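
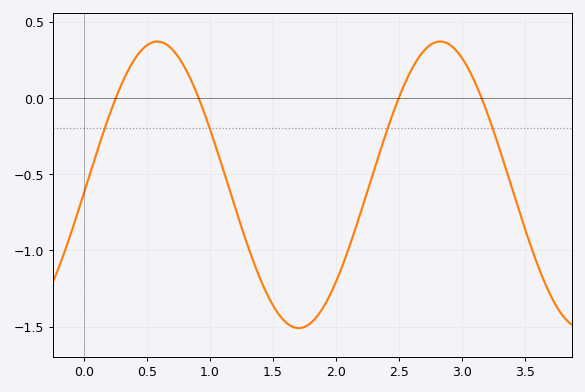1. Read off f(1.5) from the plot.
-1.35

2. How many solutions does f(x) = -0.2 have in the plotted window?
4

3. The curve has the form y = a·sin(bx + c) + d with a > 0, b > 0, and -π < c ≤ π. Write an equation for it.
y = 0.94sin(2.8x - 0.06) - 0.57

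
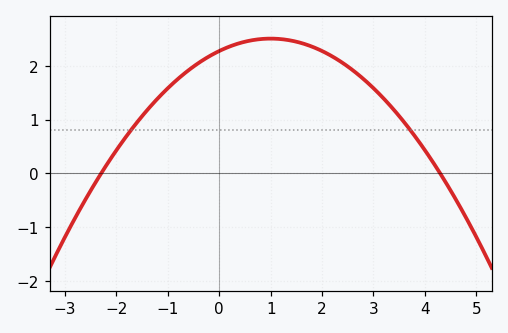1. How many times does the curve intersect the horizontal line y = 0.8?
2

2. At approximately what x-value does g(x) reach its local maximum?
1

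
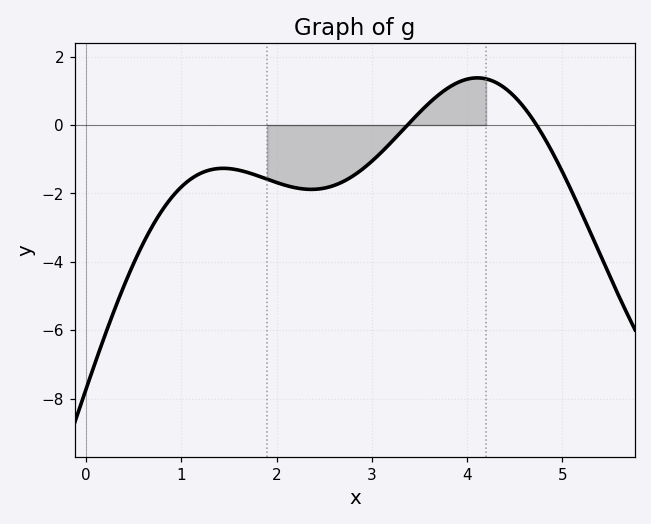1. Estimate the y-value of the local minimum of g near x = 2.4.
-1.88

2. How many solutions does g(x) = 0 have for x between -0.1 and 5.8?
2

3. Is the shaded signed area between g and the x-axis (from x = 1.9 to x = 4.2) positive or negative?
negative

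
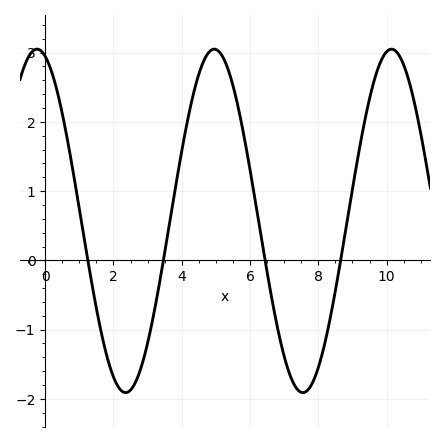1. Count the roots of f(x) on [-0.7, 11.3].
4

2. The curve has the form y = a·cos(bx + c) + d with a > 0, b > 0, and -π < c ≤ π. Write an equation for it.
y = 2.48cos(1.21x + 0.292) + 0.57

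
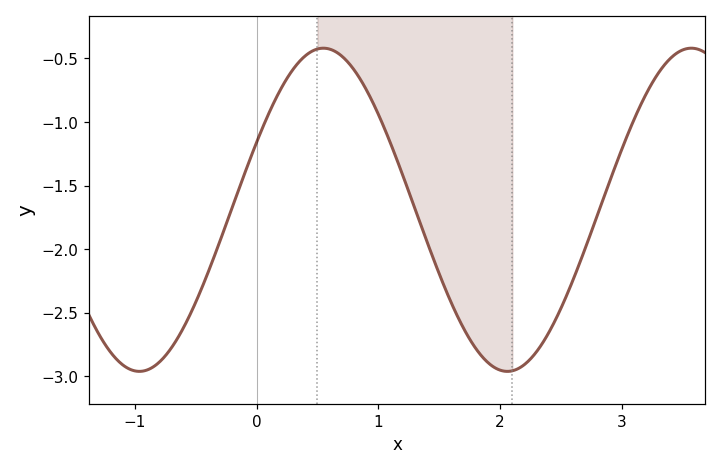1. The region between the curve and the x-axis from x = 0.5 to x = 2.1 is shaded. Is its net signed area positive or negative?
negative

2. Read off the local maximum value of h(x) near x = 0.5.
-0.42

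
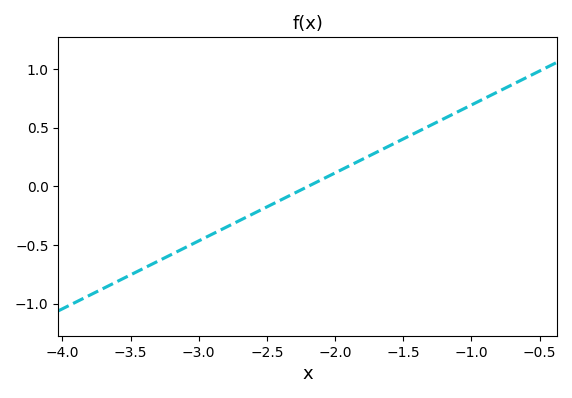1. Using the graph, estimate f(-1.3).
0.5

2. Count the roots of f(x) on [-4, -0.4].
1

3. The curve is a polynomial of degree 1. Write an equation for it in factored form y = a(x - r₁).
y = 0.58(x + 2.2)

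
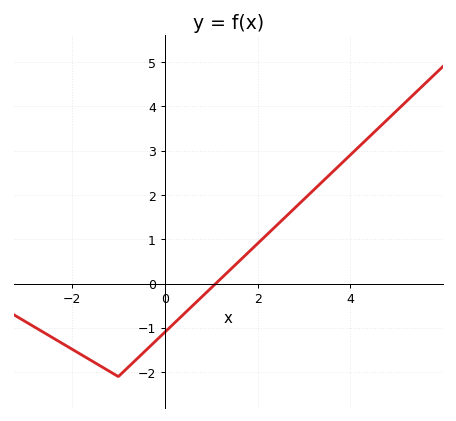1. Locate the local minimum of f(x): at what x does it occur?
-1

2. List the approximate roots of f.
1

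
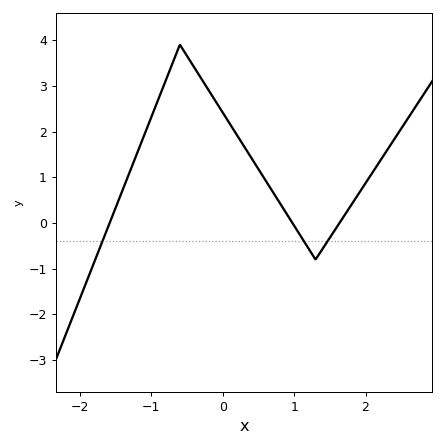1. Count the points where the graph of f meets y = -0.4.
3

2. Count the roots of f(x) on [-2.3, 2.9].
3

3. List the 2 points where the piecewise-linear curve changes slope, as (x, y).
(-0.6, 3.9); (1.3, -0.8)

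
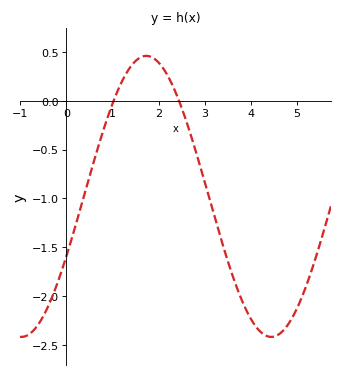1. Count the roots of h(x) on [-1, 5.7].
2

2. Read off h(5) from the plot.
-2.13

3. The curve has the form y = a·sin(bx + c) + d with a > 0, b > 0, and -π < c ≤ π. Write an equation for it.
y = 1.44sin(1.16x - 0.442) - 0.98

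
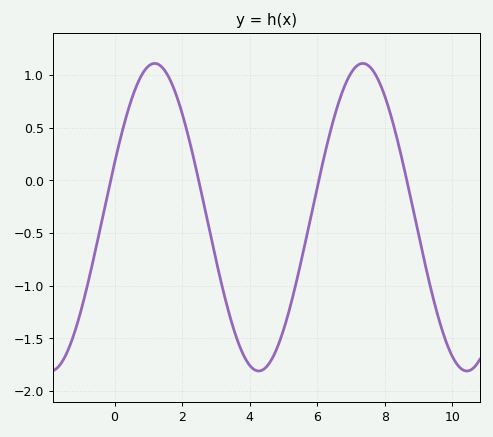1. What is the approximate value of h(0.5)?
0.75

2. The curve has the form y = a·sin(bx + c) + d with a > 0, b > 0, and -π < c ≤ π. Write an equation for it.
y = 1.46sin(1x + 0.36) - 0.35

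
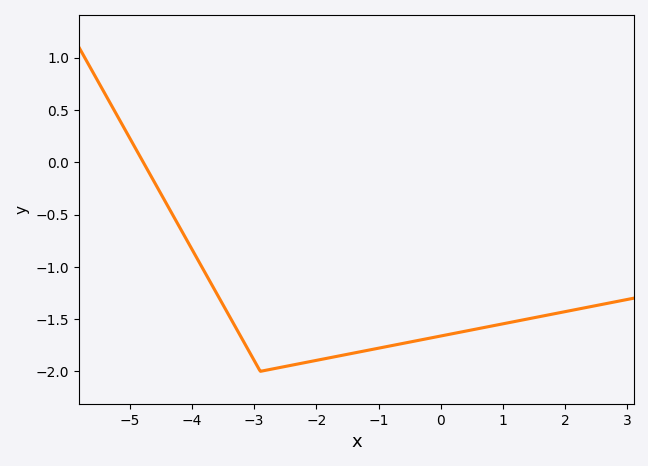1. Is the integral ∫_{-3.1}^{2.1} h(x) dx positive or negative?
negative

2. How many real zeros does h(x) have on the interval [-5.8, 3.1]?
1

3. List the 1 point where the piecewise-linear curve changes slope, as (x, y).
(-2.9, -2)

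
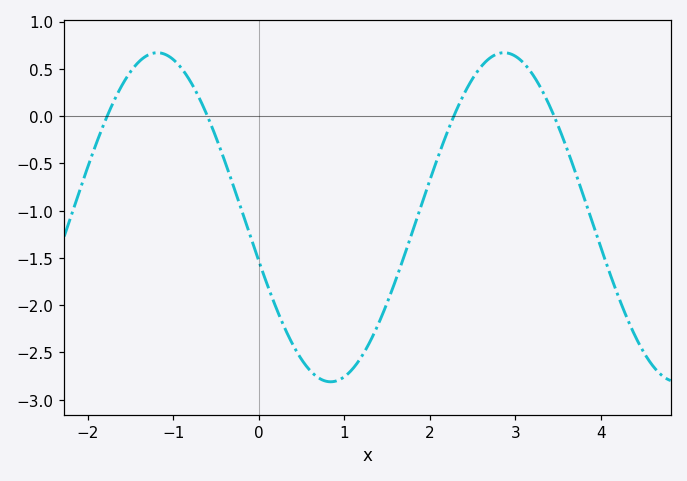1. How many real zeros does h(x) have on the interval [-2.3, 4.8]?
4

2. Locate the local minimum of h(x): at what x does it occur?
0.841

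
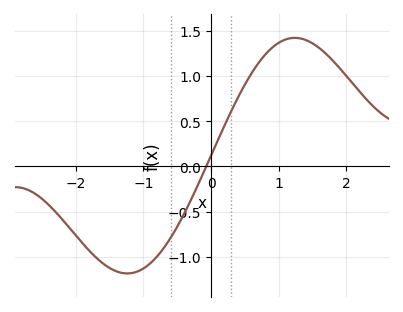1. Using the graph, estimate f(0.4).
0.75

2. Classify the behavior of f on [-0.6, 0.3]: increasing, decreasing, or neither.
increasing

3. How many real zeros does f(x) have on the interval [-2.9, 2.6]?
1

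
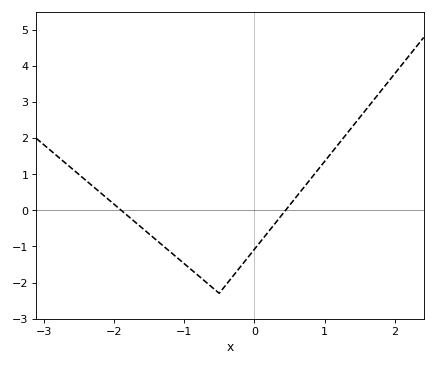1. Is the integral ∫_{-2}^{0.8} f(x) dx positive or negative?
negative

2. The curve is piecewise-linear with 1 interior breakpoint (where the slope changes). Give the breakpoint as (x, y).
(-0.5, -2.3)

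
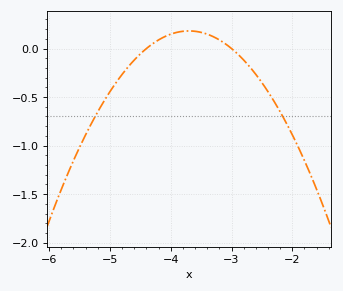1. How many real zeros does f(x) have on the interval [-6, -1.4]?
2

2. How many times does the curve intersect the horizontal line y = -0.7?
2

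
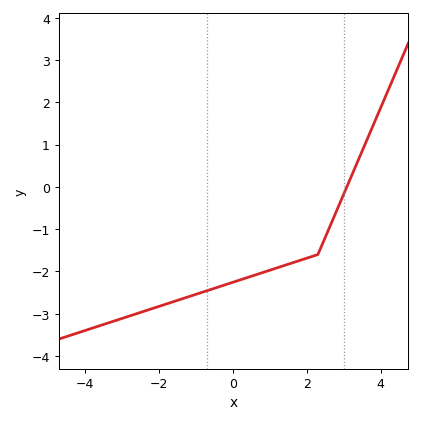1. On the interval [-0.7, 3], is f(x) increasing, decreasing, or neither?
increasing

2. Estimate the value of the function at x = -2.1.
-2.9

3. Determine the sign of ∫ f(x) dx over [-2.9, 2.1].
negative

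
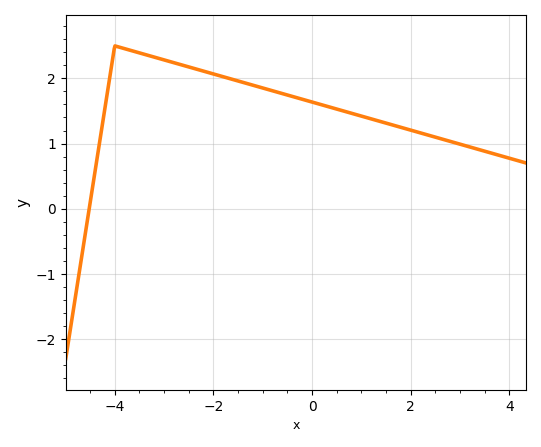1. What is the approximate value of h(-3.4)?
2.37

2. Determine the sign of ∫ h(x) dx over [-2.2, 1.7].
positive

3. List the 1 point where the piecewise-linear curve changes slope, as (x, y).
(-4, 2.5)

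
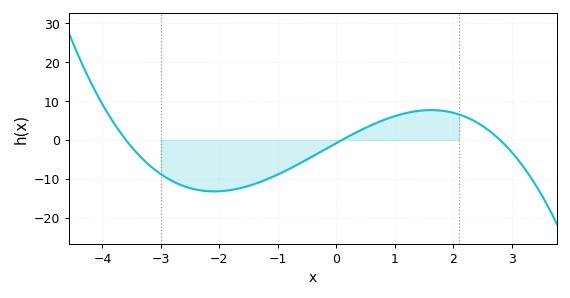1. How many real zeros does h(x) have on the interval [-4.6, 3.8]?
3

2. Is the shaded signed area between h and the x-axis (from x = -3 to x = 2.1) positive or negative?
negative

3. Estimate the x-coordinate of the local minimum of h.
-2.09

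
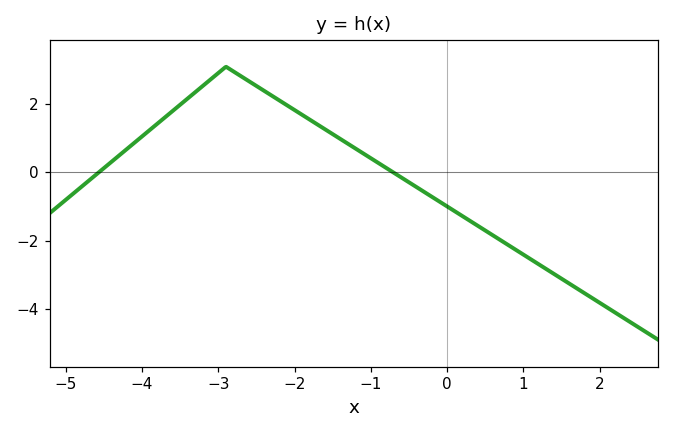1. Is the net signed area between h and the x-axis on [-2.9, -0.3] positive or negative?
positive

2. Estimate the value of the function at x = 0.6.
-1.8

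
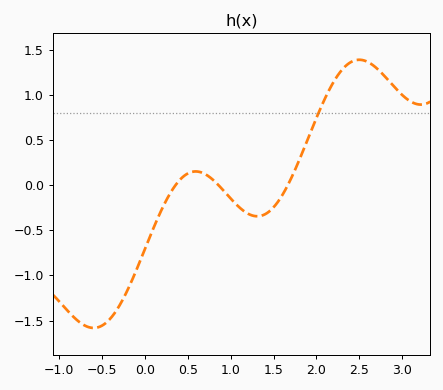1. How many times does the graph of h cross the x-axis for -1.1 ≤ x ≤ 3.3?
3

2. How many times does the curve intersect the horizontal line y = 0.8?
1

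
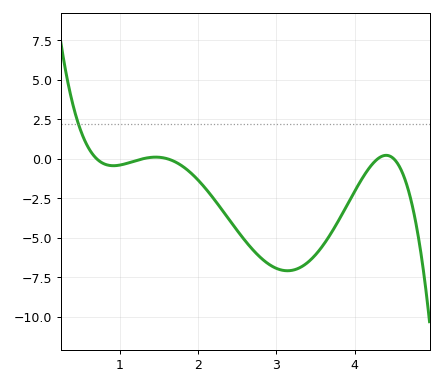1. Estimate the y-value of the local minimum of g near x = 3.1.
-7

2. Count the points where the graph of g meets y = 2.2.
1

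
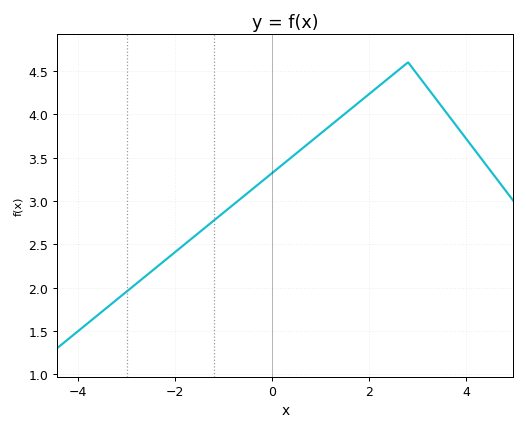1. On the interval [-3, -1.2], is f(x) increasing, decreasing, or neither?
increasing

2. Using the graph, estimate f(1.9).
4.2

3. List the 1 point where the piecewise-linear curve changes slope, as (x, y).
(2.8, 4.6)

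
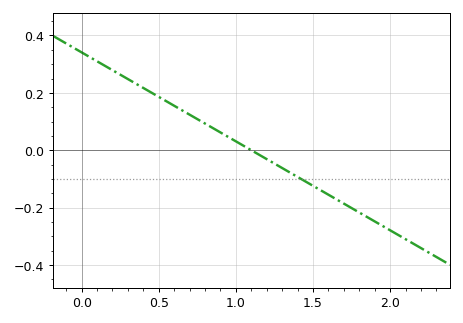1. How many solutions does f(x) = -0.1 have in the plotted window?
1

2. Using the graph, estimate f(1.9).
-0.24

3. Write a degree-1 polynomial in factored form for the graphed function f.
y = -0.31(x - 1.1)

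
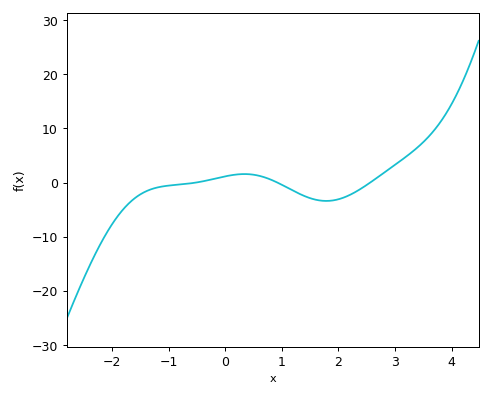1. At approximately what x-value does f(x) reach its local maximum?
0.3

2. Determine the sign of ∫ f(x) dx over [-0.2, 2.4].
negative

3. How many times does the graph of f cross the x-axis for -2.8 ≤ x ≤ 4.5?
3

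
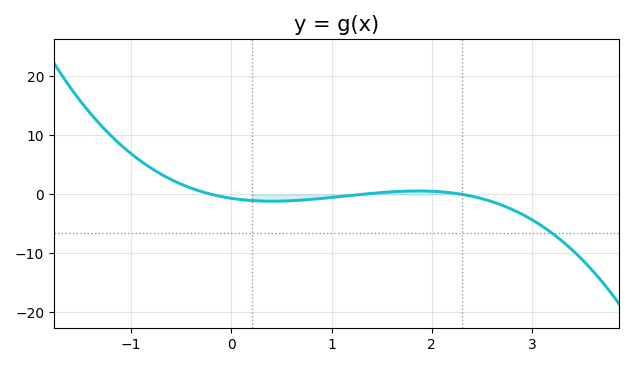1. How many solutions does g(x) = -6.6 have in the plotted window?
1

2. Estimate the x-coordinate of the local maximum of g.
1.86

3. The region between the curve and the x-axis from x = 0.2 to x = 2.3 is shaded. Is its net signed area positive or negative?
negative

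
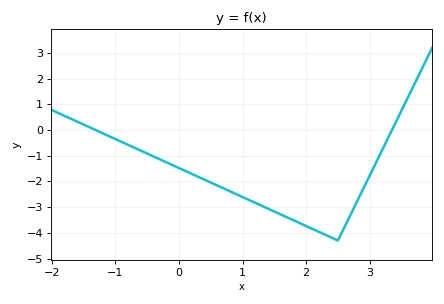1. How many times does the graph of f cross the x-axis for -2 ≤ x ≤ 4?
2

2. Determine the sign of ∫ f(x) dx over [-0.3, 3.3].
negative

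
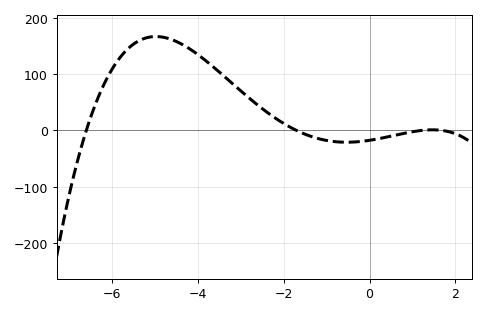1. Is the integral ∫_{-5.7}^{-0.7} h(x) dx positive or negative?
positive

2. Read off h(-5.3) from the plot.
160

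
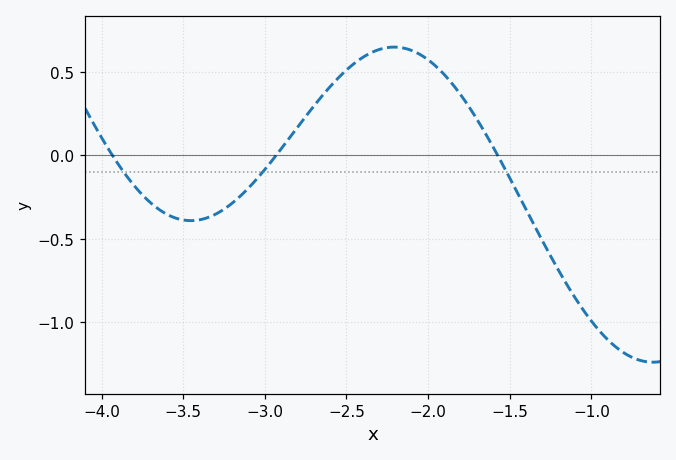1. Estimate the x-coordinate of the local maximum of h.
-2.2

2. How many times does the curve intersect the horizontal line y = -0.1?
3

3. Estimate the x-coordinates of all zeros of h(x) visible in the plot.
-3.95, -2.95, -1.55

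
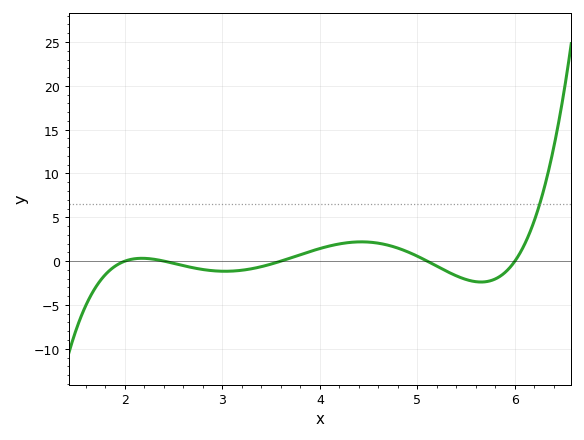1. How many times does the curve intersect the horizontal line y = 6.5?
1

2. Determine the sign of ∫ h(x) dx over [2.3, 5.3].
positive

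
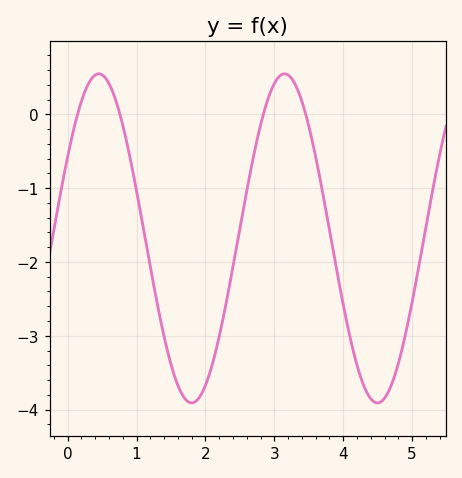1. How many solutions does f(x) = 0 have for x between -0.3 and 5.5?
4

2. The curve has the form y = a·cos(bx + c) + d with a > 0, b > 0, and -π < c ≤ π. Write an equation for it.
y = 2.23cos(2.3x - 1.1) - 1.68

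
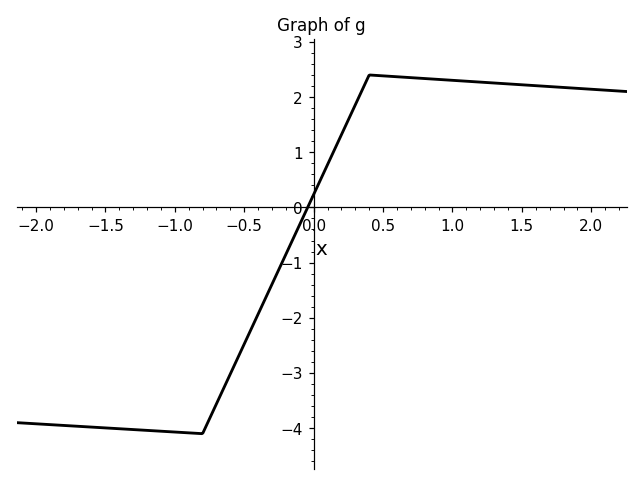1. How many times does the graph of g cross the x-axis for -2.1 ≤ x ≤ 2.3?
1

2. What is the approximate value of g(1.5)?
2.22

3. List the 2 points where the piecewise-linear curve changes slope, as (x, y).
(-0.8, -4.1); (0.4, 2.4)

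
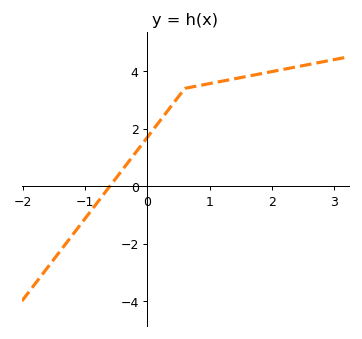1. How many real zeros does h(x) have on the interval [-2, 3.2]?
1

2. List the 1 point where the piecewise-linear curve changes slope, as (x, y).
(0.6, 3.4)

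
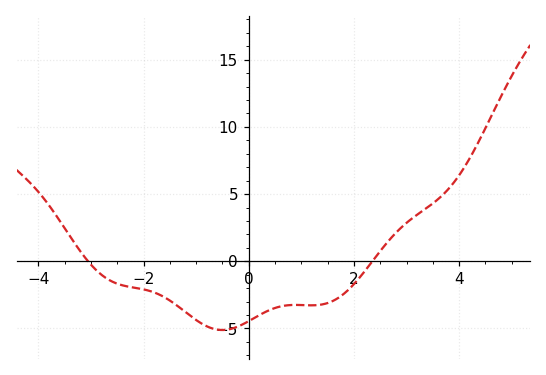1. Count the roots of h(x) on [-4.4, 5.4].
2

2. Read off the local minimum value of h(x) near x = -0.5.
-5.11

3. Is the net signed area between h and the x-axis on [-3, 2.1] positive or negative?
negative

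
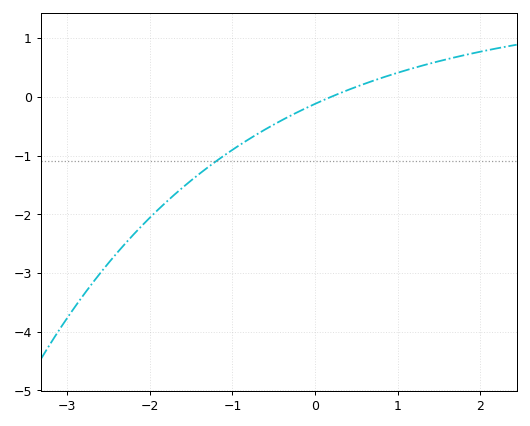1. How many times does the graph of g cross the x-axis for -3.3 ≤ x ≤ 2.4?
1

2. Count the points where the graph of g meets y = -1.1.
1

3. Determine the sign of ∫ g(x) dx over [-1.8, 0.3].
negative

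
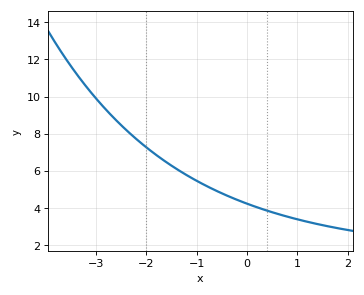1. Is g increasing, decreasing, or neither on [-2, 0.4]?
decreasing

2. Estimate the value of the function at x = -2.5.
8.46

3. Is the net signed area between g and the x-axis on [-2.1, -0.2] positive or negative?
positive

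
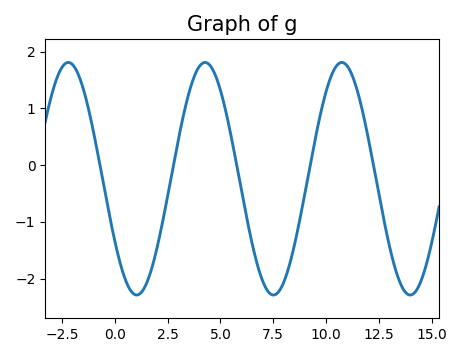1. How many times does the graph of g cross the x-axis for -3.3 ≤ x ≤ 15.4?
5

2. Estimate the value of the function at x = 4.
1.7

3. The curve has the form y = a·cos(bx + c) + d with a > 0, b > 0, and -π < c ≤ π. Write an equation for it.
y = 2.05cos(0.97x + 2.1) - 0.24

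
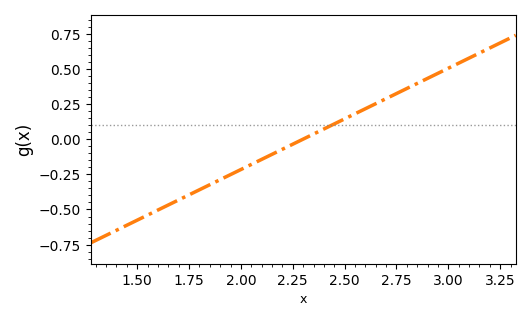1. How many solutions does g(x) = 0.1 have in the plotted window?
1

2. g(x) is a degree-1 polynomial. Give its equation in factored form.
y = 0.72(x - 2.3)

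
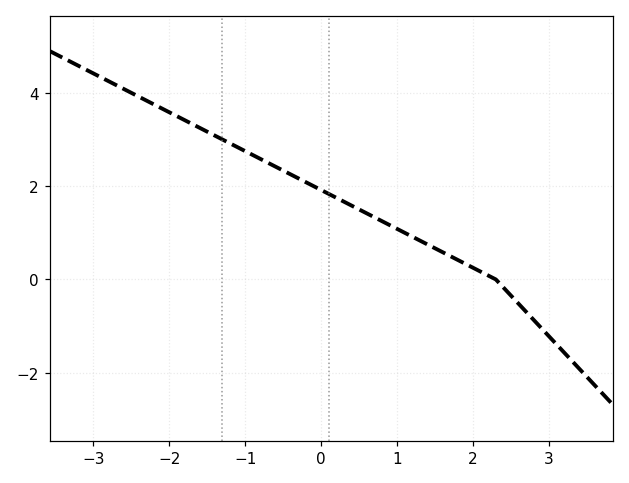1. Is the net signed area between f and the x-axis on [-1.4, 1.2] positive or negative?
positive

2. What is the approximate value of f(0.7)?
1.4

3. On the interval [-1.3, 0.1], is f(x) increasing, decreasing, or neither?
decreasing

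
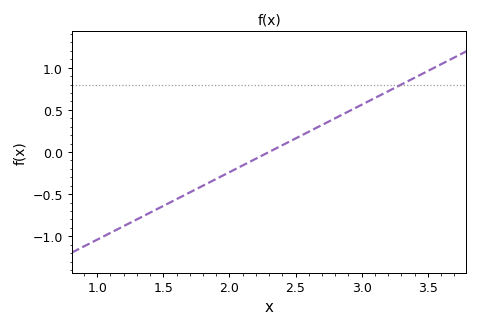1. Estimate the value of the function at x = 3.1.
0.65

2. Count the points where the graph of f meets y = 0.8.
1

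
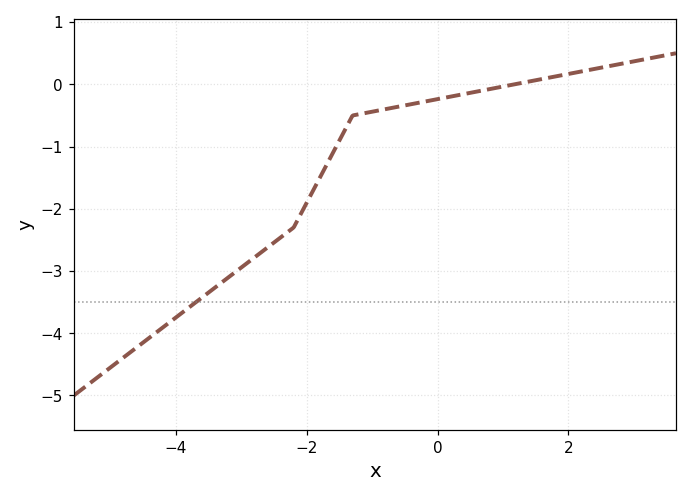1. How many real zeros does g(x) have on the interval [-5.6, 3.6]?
1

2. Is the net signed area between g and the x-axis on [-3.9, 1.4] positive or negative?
negative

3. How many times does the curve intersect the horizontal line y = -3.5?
1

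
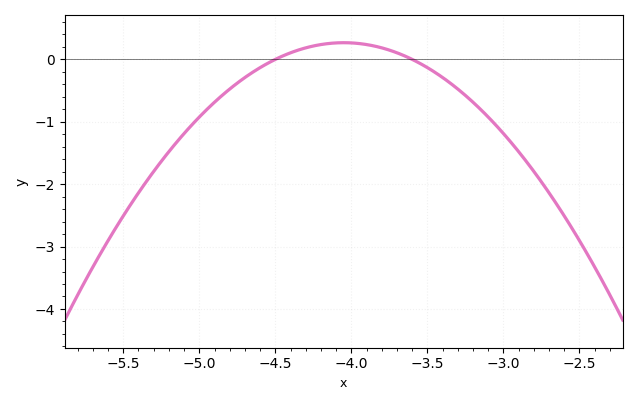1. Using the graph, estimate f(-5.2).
-1.48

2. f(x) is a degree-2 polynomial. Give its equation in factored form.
y = -1.32(x + 4.5)(x + 3.6)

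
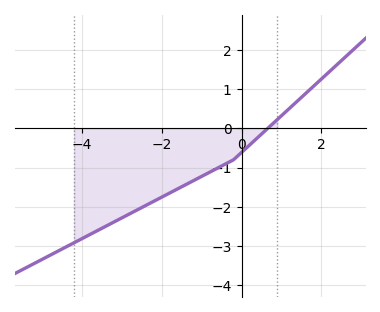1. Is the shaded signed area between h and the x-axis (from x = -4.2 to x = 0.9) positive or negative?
negative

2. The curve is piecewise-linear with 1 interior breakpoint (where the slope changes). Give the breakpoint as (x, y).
(-0.2, -0.8)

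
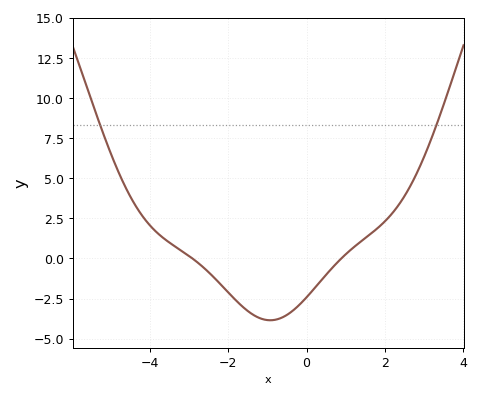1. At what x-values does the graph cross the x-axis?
-3, 0.8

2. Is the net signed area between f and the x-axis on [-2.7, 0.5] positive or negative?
negative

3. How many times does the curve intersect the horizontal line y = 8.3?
2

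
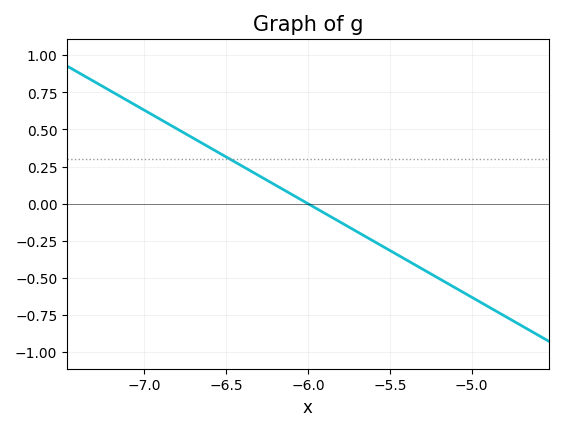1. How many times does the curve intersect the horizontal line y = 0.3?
1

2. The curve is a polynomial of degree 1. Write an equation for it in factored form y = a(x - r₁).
y = -0.63(x + 6)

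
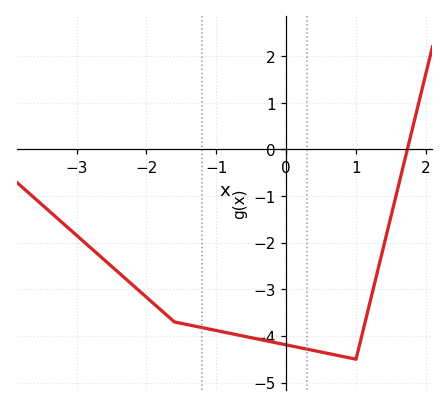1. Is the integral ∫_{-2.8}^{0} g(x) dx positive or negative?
negative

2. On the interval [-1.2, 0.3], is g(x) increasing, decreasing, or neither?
decreasing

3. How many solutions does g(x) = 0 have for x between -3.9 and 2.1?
1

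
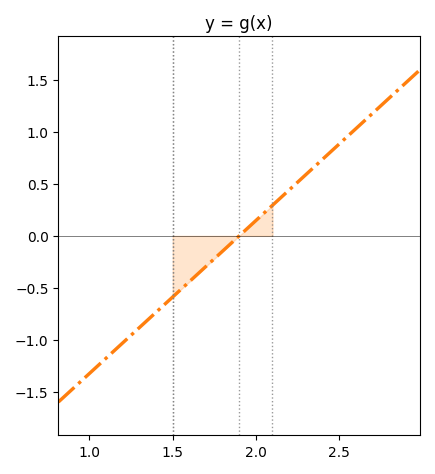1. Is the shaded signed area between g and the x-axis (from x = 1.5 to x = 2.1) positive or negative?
negative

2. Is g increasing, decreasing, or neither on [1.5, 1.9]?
increasing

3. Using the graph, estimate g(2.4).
0.75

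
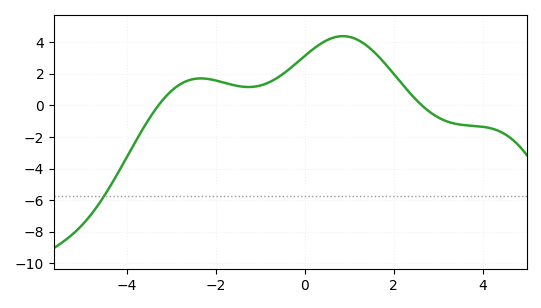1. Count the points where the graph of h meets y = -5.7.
1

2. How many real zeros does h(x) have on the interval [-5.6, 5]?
2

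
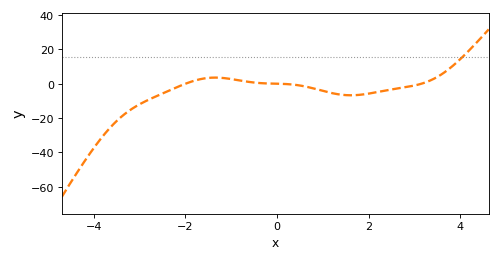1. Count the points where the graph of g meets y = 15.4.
1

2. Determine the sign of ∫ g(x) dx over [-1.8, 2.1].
negative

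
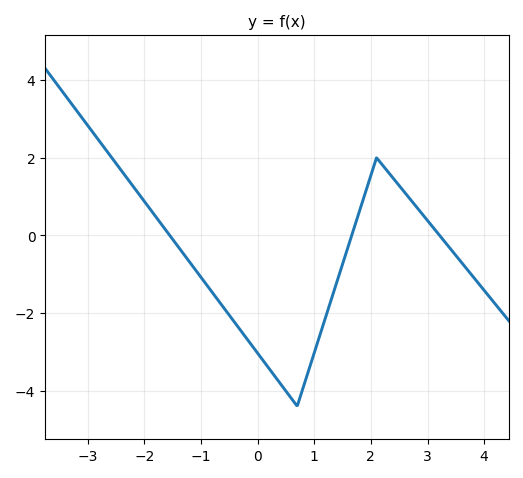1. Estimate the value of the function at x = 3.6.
-0.697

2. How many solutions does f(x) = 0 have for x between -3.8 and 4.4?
3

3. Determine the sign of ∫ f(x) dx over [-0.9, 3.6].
negative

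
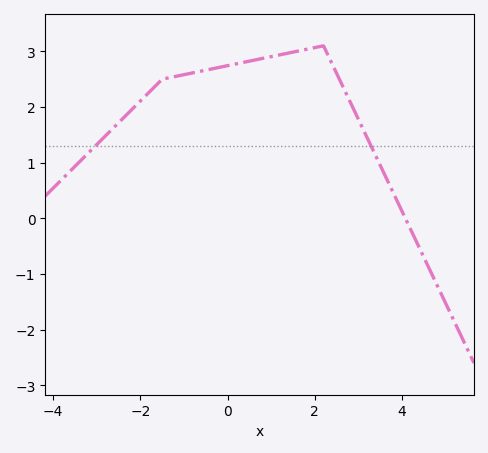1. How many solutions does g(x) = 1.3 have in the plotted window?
2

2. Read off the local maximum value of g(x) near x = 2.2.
3.1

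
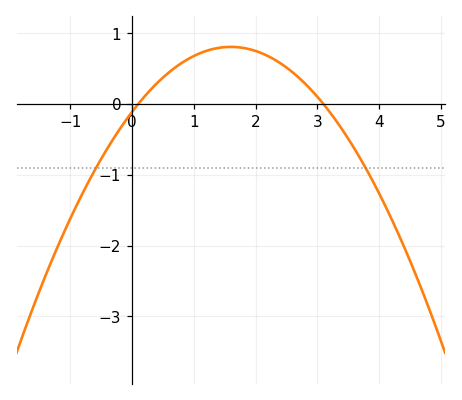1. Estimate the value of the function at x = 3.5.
-0.5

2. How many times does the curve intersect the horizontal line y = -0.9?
2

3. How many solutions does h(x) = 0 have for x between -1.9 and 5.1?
2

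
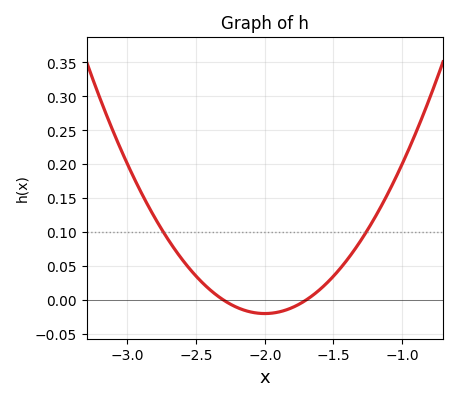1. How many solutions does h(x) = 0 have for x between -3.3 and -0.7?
2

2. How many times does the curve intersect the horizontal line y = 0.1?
2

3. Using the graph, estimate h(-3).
0.2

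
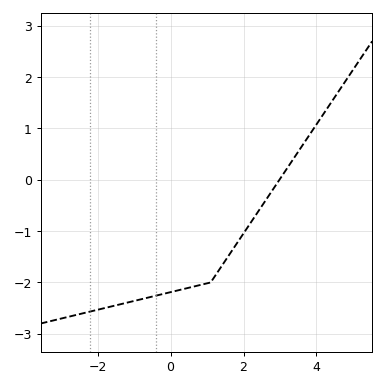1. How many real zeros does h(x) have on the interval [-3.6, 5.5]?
1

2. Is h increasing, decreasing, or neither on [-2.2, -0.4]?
increasing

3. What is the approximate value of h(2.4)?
-0.6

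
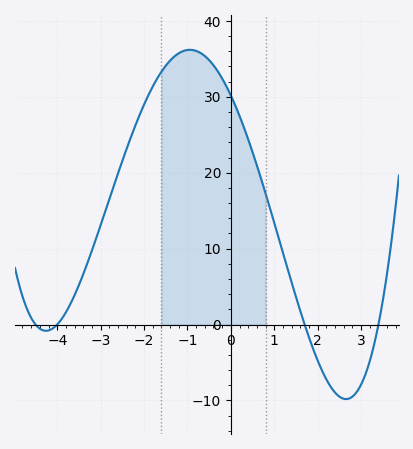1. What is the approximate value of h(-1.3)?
35.3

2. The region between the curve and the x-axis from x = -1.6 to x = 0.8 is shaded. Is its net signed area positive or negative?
positive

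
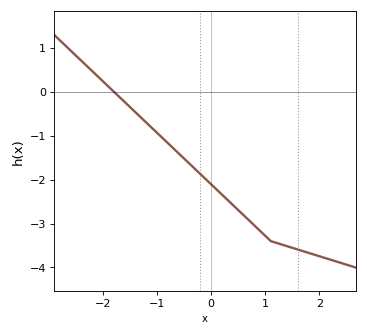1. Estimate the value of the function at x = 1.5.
-3.6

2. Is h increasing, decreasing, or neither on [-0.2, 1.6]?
decreasing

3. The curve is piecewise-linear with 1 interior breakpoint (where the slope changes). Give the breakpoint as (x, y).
(1.1, -3.4)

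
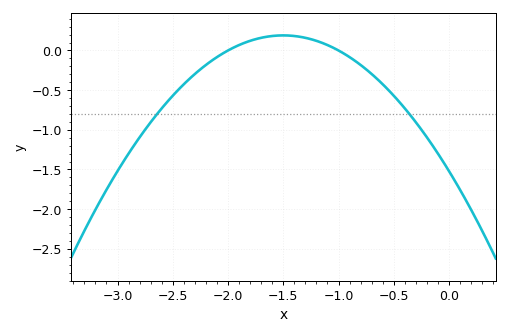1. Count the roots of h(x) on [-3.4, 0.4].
2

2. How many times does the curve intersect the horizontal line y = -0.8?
2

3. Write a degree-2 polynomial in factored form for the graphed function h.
y = -0.76(x + 2)(x + 1)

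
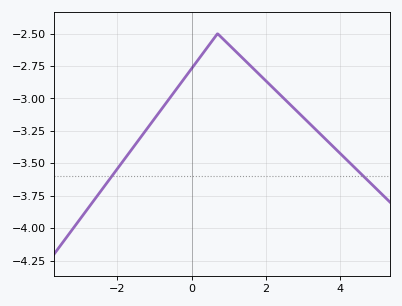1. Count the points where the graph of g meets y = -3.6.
2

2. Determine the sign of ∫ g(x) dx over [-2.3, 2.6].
negative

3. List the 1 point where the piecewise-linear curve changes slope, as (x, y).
(0.7, -2.5)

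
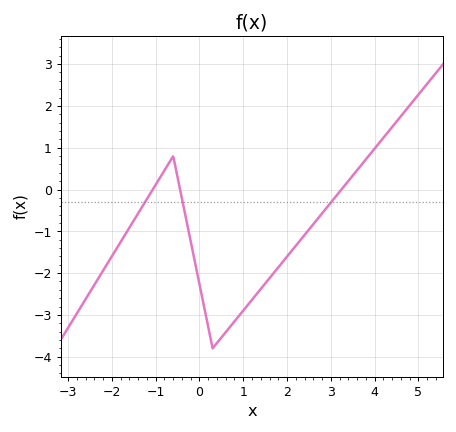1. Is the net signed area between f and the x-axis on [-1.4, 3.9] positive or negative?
negative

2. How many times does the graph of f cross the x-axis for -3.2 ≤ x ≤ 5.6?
3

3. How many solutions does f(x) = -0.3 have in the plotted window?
3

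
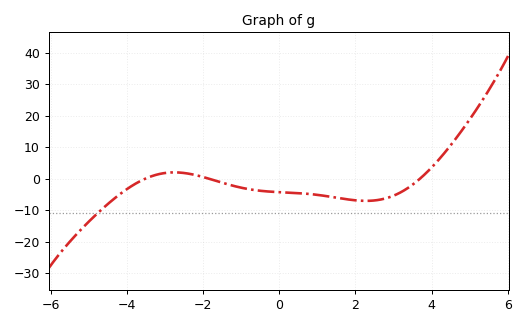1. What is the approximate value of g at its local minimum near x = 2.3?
-7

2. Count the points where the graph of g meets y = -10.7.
1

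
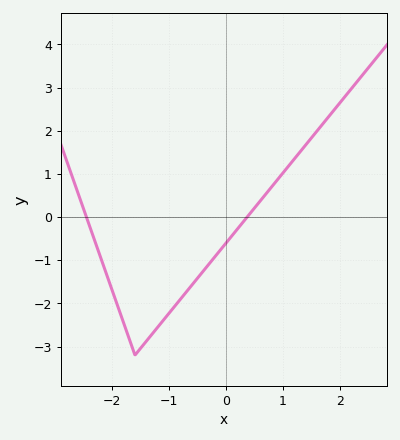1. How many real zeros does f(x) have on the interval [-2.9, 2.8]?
2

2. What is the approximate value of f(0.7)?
0.533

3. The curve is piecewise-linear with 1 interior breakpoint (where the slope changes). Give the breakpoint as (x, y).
(-1.6, -3.2)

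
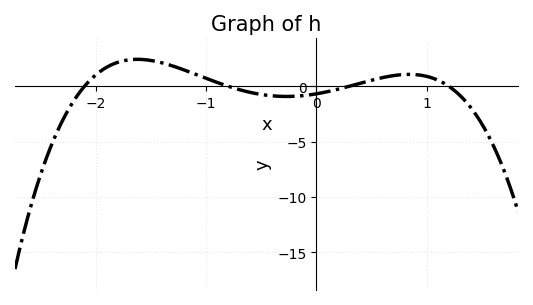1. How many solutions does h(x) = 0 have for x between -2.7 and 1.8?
4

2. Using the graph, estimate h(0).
-0.689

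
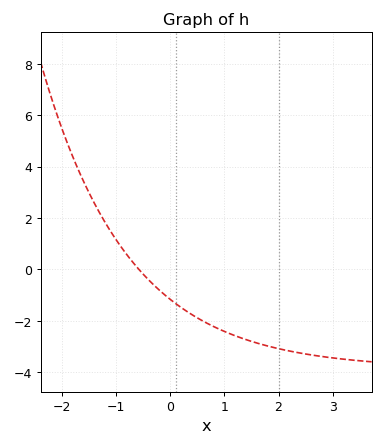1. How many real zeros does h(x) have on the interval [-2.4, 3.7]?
1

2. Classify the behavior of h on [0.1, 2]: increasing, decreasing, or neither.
decreasing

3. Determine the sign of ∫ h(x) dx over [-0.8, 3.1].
negative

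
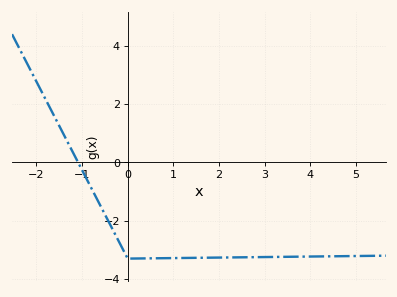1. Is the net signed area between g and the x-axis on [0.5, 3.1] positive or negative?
negative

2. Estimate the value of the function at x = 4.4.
-3.2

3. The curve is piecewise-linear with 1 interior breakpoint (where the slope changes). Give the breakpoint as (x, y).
(0, -3.3)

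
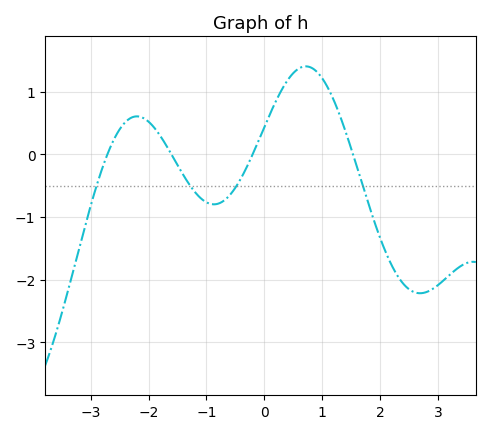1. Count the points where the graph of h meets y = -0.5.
4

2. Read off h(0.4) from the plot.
1.2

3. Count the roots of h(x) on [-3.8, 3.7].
4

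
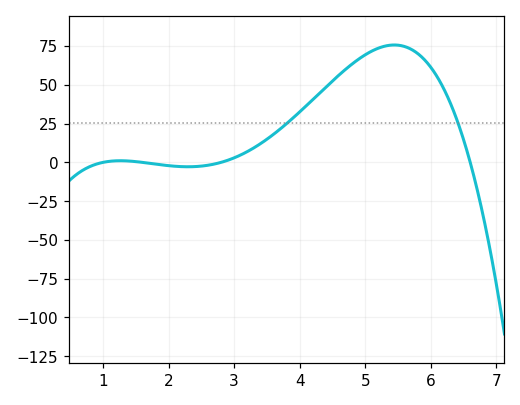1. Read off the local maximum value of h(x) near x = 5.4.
75.7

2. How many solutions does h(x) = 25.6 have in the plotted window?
2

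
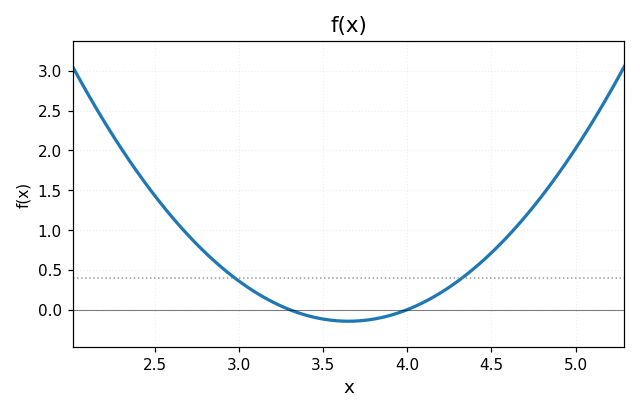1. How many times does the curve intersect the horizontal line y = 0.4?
2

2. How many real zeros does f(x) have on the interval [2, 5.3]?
2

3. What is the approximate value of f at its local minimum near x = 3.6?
-0.146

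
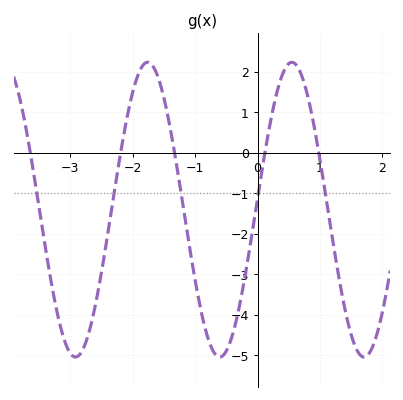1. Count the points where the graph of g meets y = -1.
5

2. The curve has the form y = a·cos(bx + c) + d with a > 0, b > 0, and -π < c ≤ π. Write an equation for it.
y = 3.64cos(2.7x - 1.5) - 1.4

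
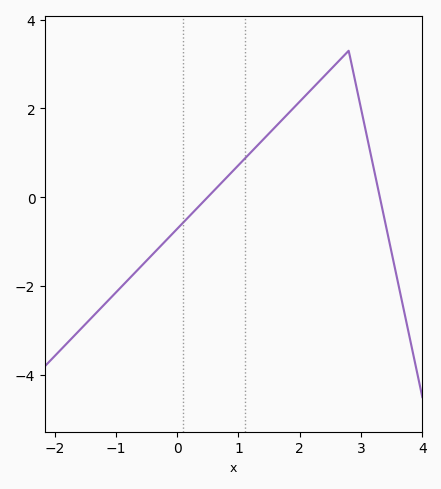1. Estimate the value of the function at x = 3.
2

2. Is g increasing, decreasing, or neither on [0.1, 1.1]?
increasing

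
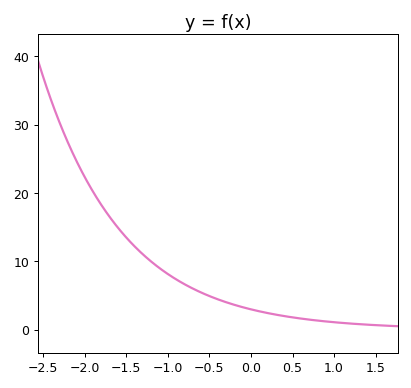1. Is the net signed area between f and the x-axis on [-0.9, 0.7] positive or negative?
positive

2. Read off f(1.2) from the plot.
0.901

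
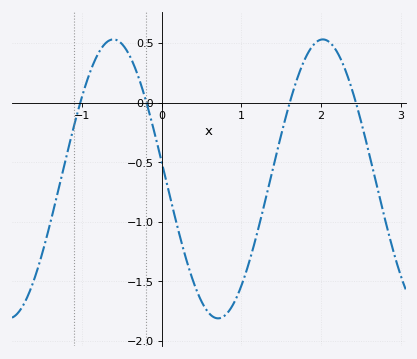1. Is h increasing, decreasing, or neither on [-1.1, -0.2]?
neither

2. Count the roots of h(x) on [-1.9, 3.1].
4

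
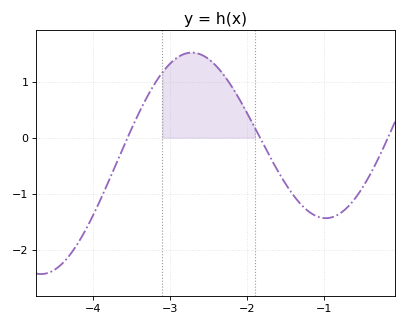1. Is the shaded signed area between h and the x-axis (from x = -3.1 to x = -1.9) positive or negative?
positive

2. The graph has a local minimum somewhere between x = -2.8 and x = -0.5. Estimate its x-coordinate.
-1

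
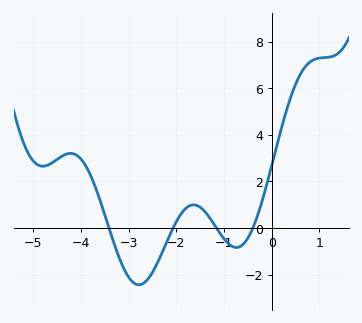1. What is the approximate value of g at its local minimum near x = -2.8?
-2.4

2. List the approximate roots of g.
-3.4, -2.1, -1.2, -0.4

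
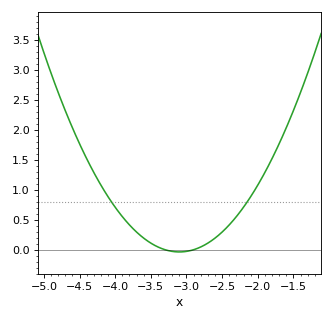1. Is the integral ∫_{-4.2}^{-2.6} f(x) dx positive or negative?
positive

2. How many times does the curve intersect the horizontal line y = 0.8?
2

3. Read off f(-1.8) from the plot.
1.5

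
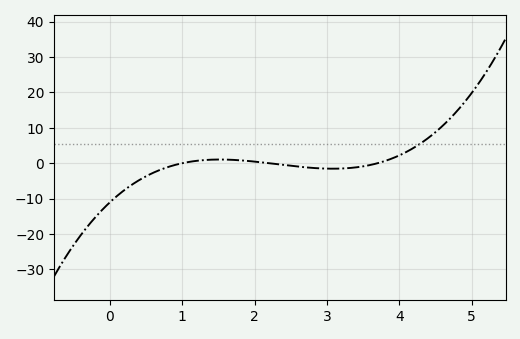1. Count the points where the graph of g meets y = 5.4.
1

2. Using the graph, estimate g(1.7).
1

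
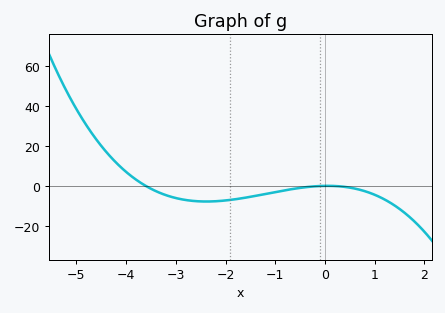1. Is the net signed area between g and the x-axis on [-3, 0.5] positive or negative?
negative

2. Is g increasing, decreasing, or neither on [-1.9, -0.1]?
increasing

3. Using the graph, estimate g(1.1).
-6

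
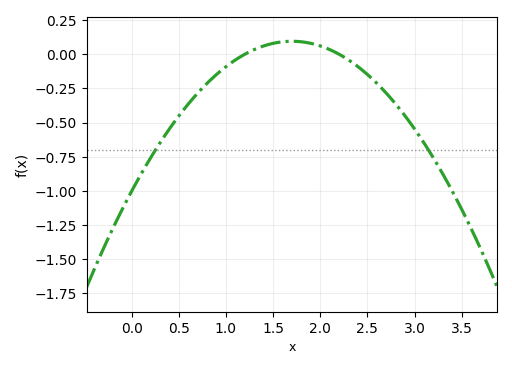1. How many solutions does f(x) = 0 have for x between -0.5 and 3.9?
2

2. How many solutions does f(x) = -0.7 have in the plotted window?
2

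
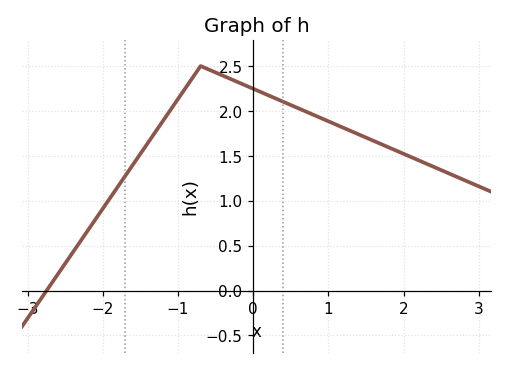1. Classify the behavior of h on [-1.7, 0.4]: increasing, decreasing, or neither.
neither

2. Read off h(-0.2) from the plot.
2.3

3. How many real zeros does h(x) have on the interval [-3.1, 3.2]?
1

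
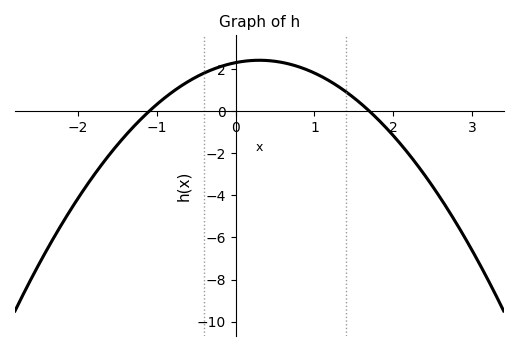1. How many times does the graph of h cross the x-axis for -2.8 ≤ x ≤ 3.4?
2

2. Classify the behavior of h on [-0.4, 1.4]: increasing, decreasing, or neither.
neither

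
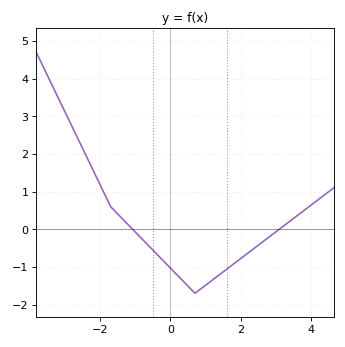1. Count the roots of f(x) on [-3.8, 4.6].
2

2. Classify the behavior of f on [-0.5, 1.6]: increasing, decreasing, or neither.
neither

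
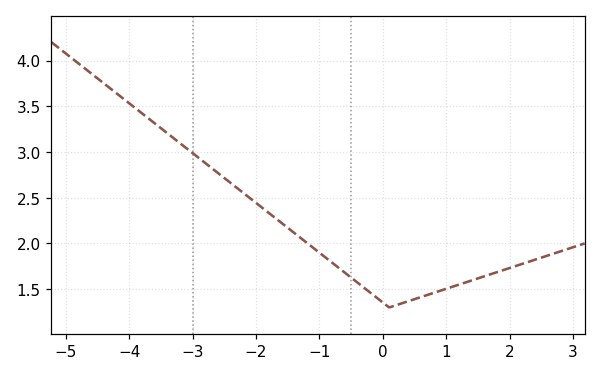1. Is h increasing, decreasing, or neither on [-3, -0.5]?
decreasing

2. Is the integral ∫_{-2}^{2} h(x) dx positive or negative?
positive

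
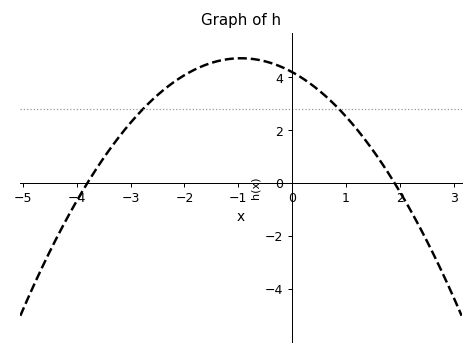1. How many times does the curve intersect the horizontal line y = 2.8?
2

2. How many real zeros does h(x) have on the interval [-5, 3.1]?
2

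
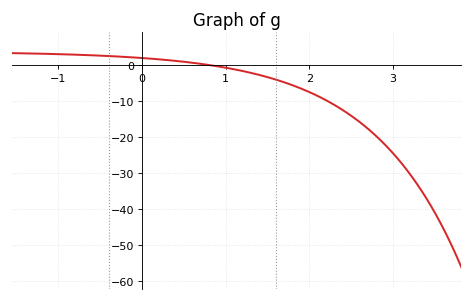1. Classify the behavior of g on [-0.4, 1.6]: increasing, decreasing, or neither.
decreasing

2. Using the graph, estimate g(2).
-7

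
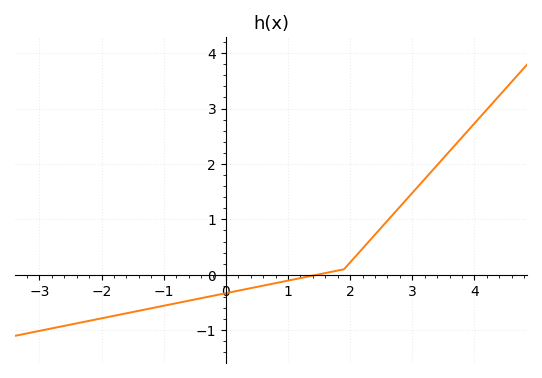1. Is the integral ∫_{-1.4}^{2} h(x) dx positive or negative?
negative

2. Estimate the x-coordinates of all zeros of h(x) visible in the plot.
1.46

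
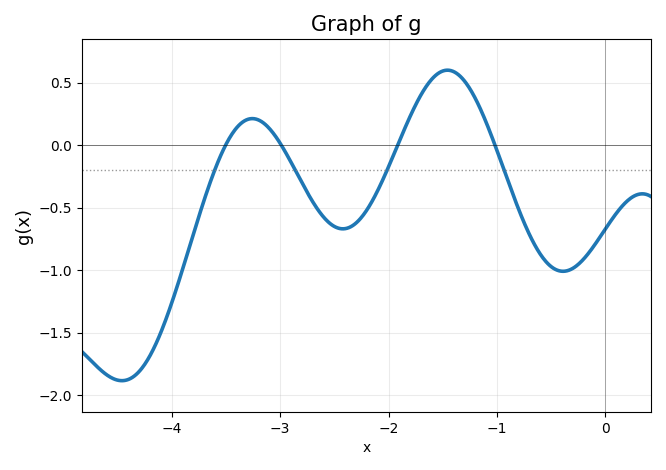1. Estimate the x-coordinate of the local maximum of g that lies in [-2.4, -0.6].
-1.5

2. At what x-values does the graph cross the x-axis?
-3.5, -3, -1.9, -1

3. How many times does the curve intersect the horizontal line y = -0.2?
4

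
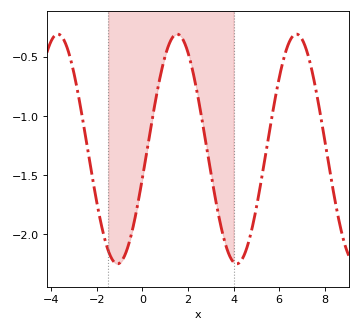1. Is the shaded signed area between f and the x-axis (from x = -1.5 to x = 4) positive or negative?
negative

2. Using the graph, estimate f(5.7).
-1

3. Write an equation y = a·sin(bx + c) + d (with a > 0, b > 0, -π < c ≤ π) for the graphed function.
y = 0.97sin(1.2x - 0.25) - 1.28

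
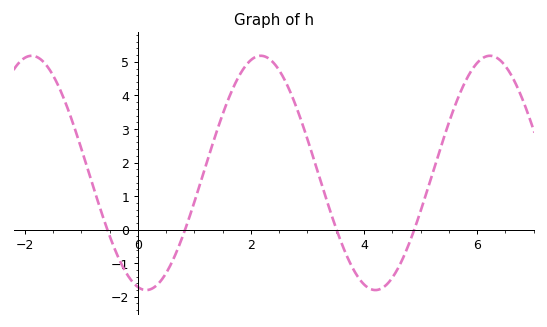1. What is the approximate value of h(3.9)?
-1.43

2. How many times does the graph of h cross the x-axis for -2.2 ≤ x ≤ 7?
4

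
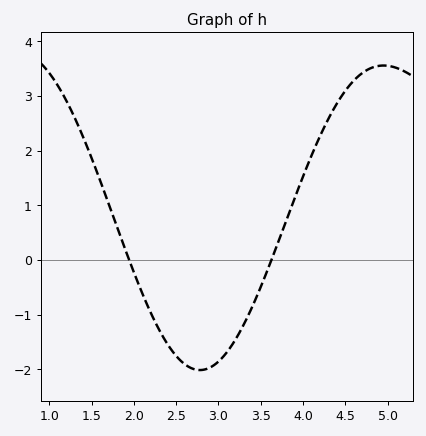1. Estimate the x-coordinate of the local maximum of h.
4.95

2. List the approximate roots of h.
1.94, 3.63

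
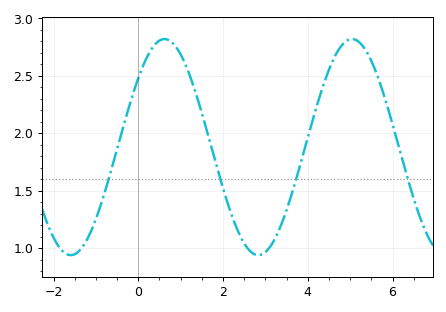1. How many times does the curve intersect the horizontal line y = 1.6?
4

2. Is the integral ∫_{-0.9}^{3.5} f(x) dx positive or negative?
positive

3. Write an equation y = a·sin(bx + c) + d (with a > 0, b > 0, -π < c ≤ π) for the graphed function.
y = 0.94sin(1.42x + 0.692) + 1.88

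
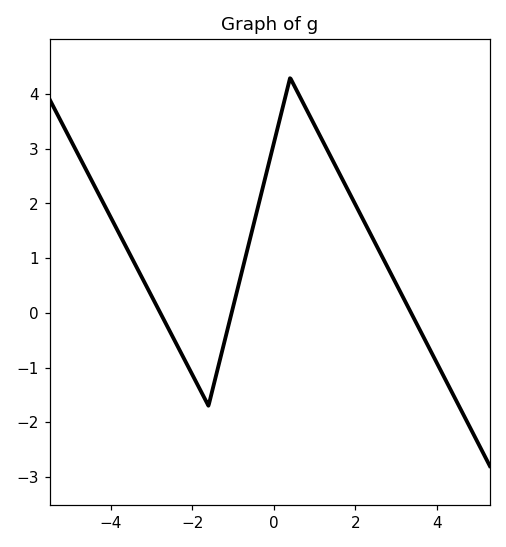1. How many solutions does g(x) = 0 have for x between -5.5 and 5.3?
3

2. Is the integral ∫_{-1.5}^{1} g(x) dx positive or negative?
positive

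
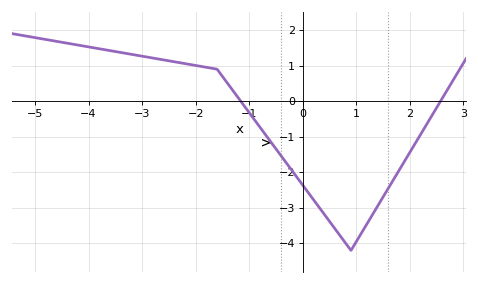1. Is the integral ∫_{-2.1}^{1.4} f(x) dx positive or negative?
negative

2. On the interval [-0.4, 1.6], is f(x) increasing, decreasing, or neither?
neither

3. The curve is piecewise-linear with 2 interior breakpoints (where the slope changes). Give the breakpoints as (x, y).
(-1.6, 0.9); (0.9, -4.2)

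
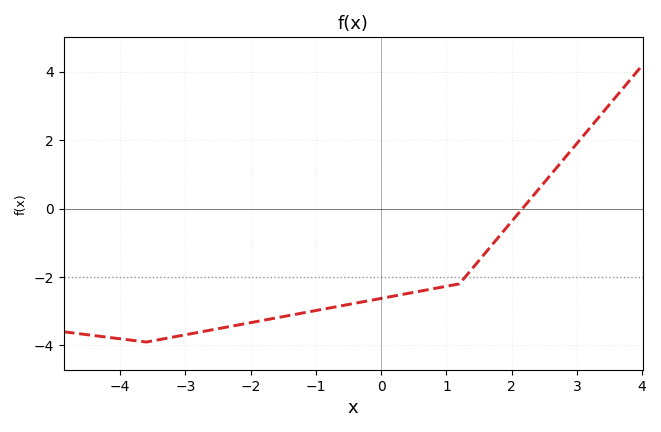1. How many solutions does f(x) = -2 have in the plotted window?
1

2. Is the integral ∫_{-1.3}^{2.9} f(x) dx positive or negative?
negative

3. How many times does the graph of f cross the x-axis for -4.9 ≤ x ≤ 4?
1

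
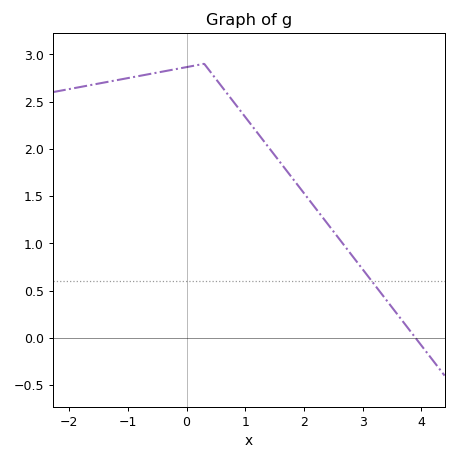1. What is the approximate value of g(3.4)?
0.402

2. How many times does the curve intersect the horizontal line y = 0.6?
1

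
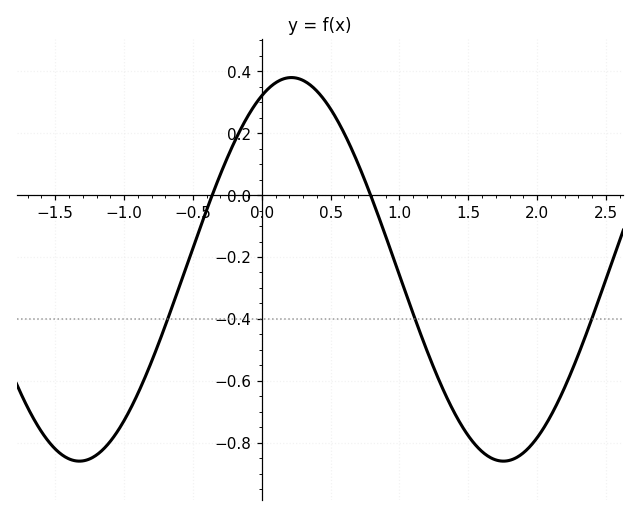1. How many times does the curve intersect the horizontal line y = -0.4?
3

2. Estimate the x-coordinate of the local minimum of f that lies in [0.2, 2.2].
1.8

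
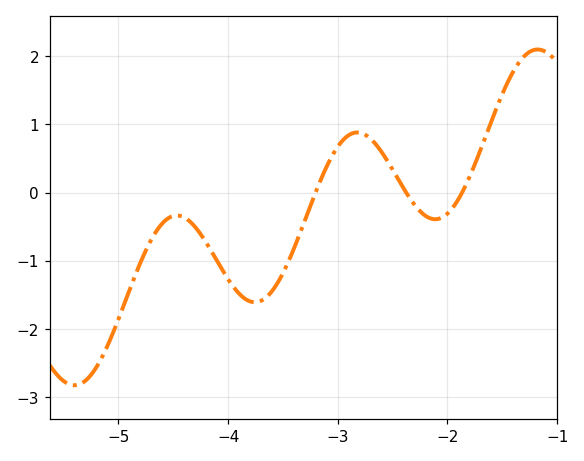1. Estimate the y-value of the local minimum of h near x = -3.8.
-1.6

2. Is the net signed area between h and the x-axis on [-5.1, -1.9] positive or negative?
negative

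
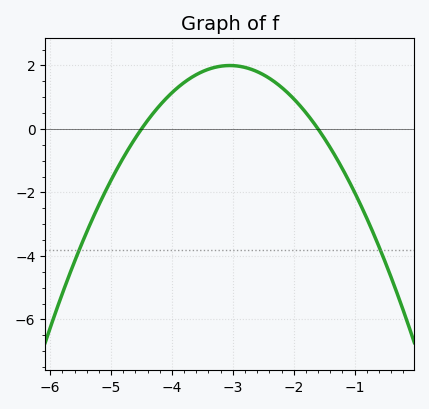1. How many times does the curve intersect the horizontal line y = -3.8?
2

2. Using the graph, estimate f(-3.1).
2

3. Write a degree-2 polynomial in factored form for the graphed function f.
y = -0.95(x + 4.5)(x + 1.6)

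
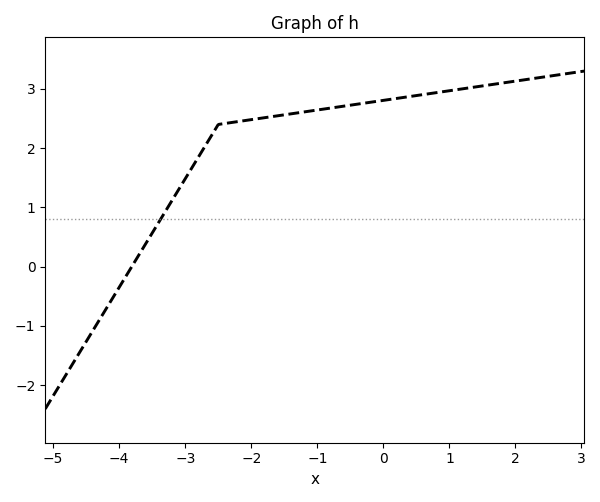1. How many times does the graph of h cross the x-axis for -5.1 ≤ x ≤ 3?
1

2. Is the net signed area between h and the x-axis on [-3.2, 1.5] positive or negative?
positive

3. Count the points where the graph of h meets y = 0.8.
1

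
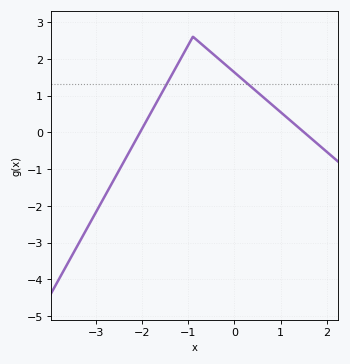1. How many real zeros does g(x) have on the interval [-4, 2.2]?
2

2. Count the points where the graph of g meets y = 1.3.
2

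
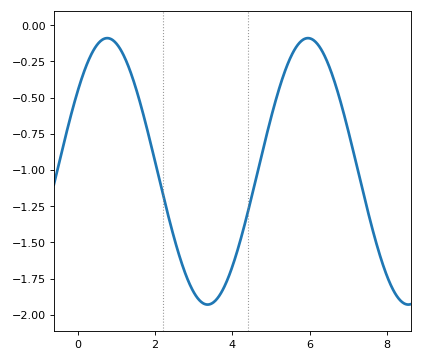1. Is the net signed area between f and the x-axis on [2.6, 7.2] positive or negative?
negative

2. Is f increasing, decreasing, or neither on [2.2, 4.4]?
neither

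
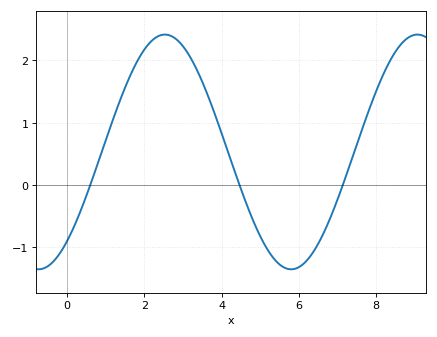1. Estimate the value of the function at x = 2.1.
2.25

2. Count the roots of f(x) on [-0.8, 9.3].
3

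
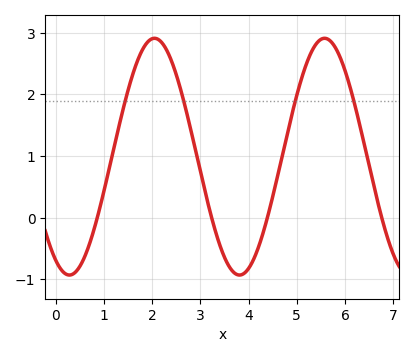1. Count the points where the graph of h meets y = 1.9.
4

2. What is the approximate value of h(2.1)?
2.9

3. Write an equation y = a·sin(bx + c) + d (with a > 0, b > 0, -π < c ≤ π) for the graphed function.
y = 1.92sin(1.8x - 2.1) + 0.99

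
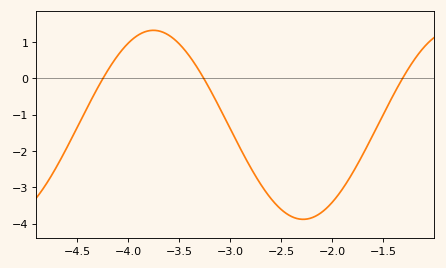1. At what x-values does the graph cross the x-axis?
-4.2, -3.3, -1.3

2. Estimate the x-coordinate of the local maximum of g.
-3.8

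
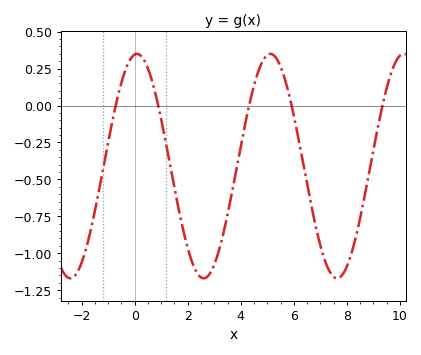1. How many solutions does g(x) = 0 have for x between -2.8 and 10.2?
5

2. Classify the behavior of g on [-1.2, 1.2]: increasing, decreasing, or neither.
neither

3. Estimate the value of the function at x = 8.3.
-0.917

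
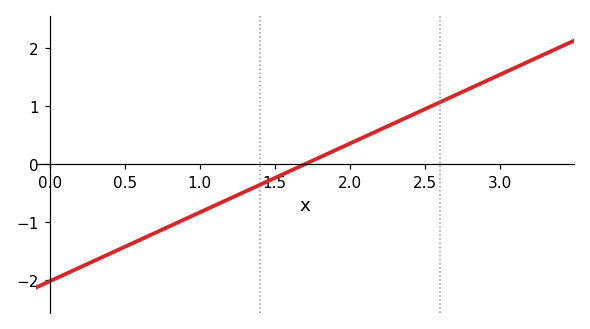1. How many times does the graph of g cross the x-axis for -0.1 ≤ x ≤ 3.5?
1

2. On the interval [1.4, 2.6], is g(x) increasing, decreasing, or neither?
increasing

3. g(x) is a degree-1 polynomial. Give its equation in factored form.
y = 1.19(x - 1.7)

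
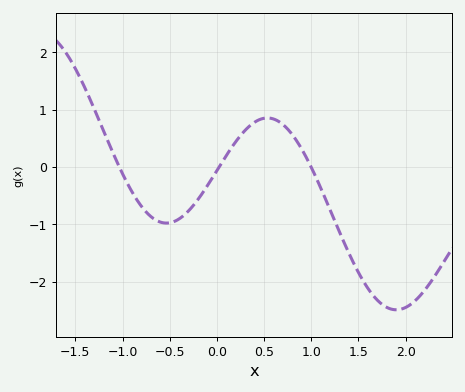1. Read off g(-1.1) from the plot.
0.2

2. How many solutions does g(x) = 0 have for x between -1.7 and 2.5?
3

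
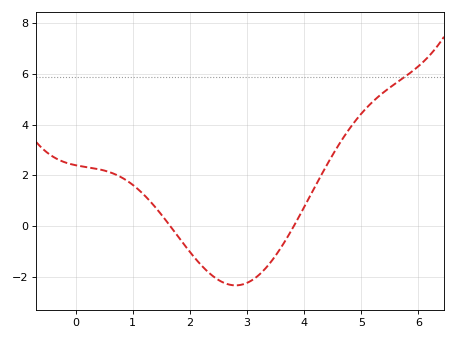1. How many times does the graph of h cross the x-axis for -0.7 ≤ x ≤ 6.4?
2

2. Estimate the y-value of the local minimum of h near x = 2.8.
-2.34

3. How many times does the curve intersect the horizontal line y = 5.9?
1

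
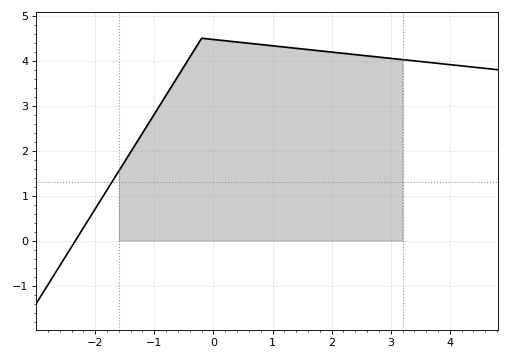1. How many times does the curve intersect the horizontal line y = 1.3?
1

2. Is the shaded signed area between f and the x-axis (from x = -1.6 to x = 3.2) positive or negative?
positive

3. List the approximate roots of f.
-2.4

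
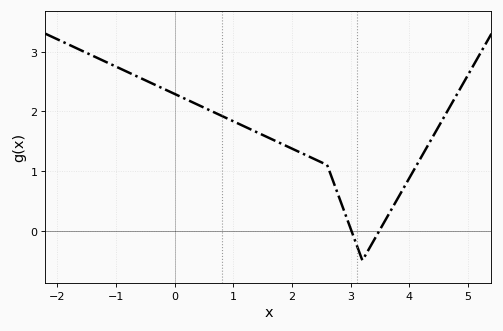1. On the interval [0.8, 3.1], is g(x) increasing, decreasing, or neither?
decreasing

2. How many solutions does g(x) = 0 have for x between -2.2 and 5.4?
2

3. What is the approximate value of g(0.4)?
2.11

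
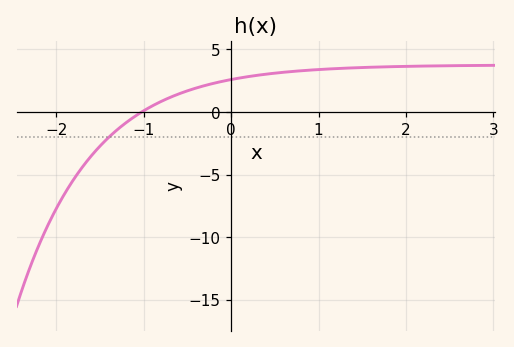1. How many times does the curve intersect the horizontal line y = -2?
1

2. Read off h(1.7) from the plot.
3.5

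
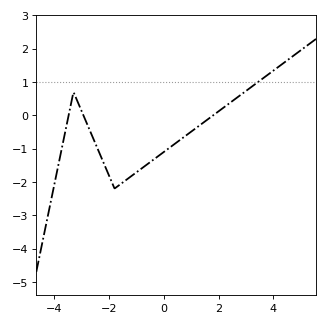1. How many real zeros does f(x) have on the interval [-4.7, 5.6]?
3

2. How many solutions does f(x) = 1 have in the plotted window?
1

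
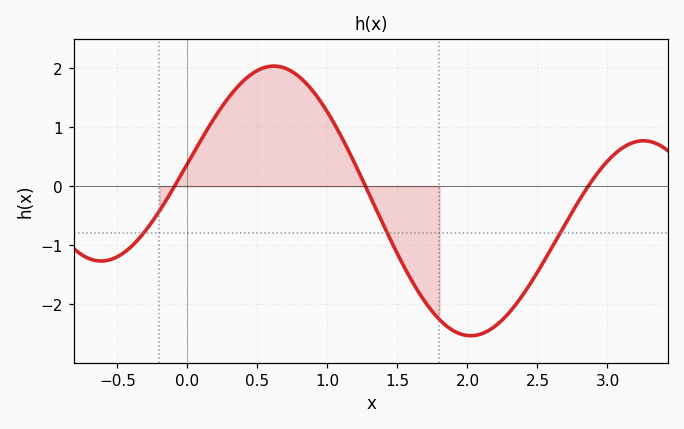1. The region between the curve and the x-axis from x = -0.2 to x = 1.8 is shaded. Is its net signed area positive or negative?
positive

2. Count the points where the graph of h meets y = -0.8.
3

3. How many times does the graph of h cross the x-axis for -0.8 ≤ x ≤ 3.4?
3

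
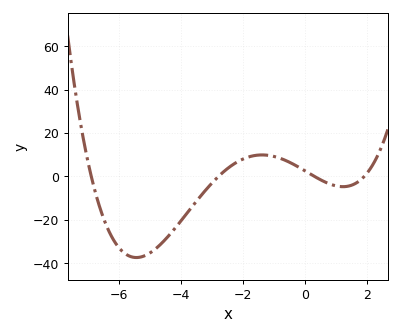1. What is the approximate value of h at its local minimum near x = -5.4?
-37.4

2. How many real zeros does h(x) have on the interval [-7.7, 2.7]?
4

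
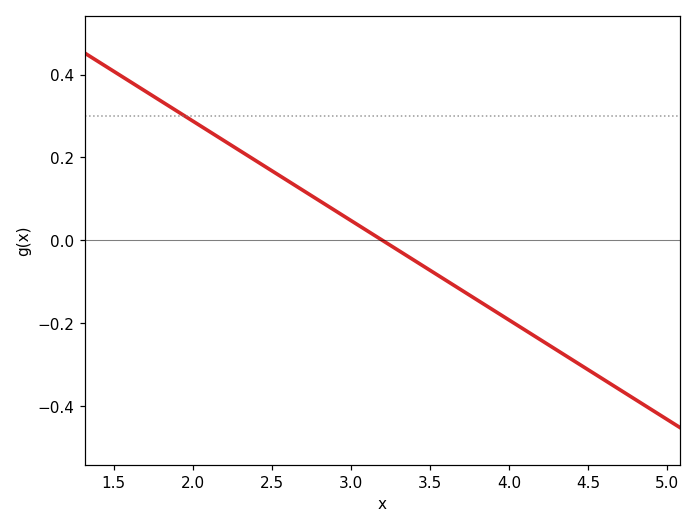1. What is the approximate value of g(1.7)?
0.36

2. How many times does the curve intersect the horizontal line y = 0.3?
1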